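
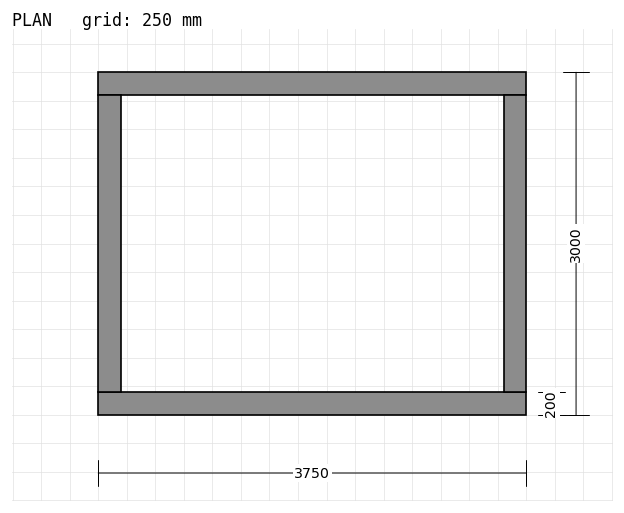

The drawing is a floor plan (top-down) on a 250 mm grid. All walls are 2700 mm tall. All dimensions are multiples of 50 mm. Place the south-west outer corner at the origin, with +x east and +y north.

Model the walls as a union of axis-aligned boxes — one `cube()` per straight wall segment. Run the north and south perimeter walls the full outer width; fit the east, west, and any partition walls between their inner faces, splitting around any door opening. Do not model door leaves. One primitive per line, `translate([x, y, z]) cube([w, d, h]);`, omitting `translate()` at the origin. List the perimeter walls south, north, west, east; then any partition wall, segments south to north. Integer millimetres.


cube([3750, 200, 2700]);
translate([0, 2800, 0]) cube([3750, 200, 2700]);
translate([0, 200, 0]) cube([200, 2600, 2700]);
translate([3550, 200, 0]) cube([200, 2600, 2700]);


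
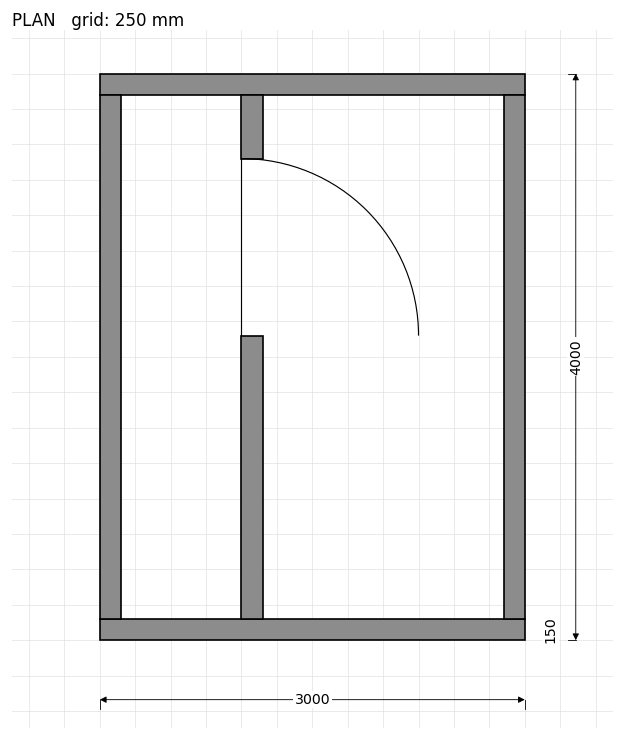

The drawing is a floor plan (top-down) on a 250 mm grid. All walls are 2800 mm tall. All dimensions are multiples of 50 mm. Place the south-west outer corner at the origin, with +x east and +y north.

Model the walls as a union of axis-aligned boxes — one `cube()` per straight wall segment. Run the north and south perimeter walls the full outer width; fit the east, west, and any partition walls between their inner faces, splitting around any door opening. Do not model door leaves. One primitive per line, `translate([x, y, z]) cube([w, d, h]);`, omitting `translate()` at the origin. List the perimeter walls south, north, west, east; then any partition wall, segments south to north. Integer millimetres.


cube([3000, 150, 2800]);
translate([0, 3850, 0]) cube([3000, 150, 2800]);
translate([0, 150, 0]) cube([150, 3700, 2800]);
translate([2850, 150, 0]) cube([150, 3700, 2800]);
translate([1000, 150, 0]) cube([150, 2000, 2800]);
translate([1000, 3400, 0]) cube([150, 450, 2800]);


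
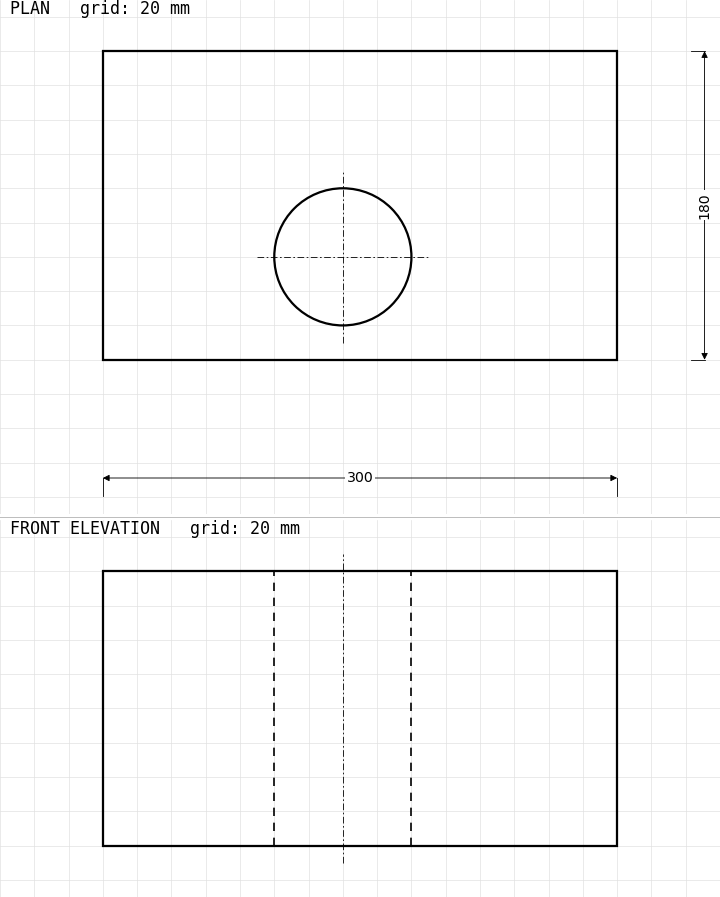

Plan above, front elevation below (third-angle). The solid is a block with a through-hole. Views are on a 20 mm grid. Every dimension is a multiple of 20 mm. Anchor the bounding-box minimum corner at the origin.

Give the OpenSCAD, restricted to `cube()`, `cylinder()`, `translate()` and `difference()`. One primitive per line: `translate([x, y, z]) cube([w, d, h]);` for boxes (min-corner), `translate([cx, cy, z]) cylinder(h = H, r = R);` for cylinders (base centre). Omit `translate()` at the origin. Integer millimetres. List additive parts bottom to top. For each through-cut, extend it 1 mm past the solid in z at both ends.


difference() {
  cube([300, 180, 160]);
  translate([140, 60, -1]) cylinder(h = 162, r = 40);
}


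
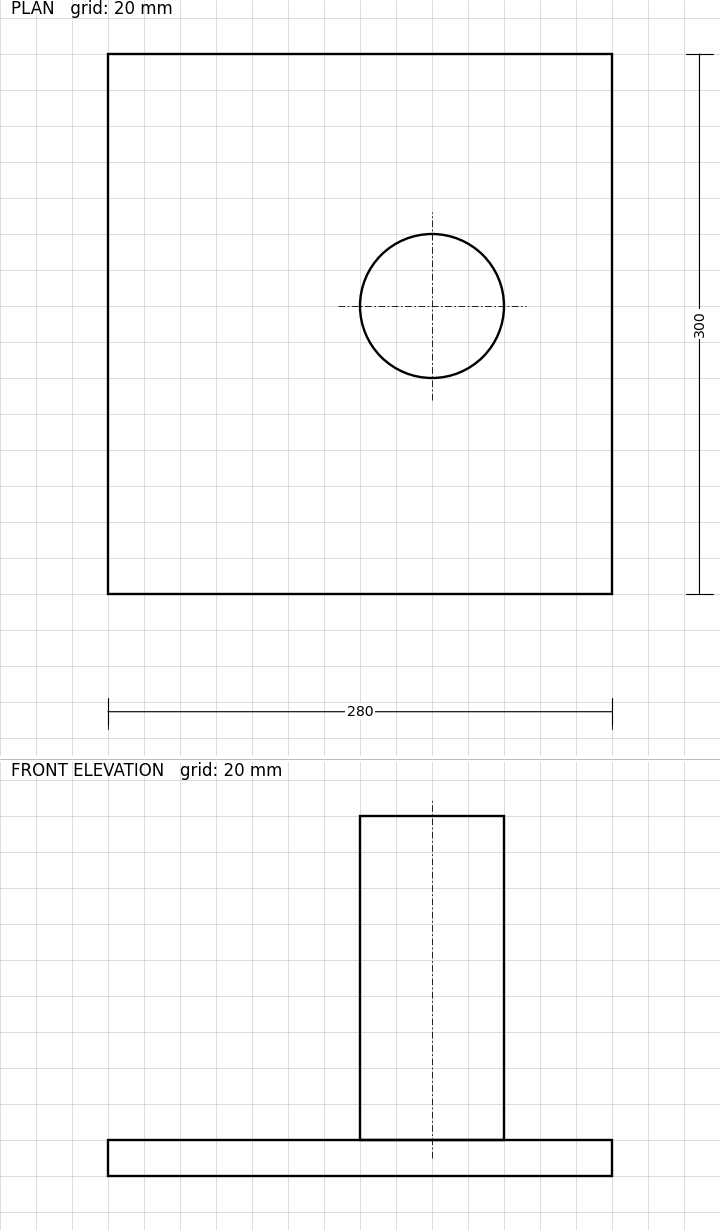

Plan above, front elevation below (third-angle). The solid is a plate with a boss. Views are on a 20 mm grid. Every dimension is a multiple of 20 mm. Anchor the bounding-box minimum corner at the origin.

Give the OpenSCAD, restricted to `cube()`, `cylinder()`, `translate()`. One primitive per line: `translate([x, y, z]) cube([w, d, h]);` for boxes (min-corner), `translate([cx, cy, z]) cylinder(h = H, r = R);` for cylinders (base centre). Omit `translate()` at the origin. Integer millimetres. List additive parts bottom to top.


cube([280, 300, 20]);
translate([180, 160, 20]) cylinder(h = 180, r = 40);


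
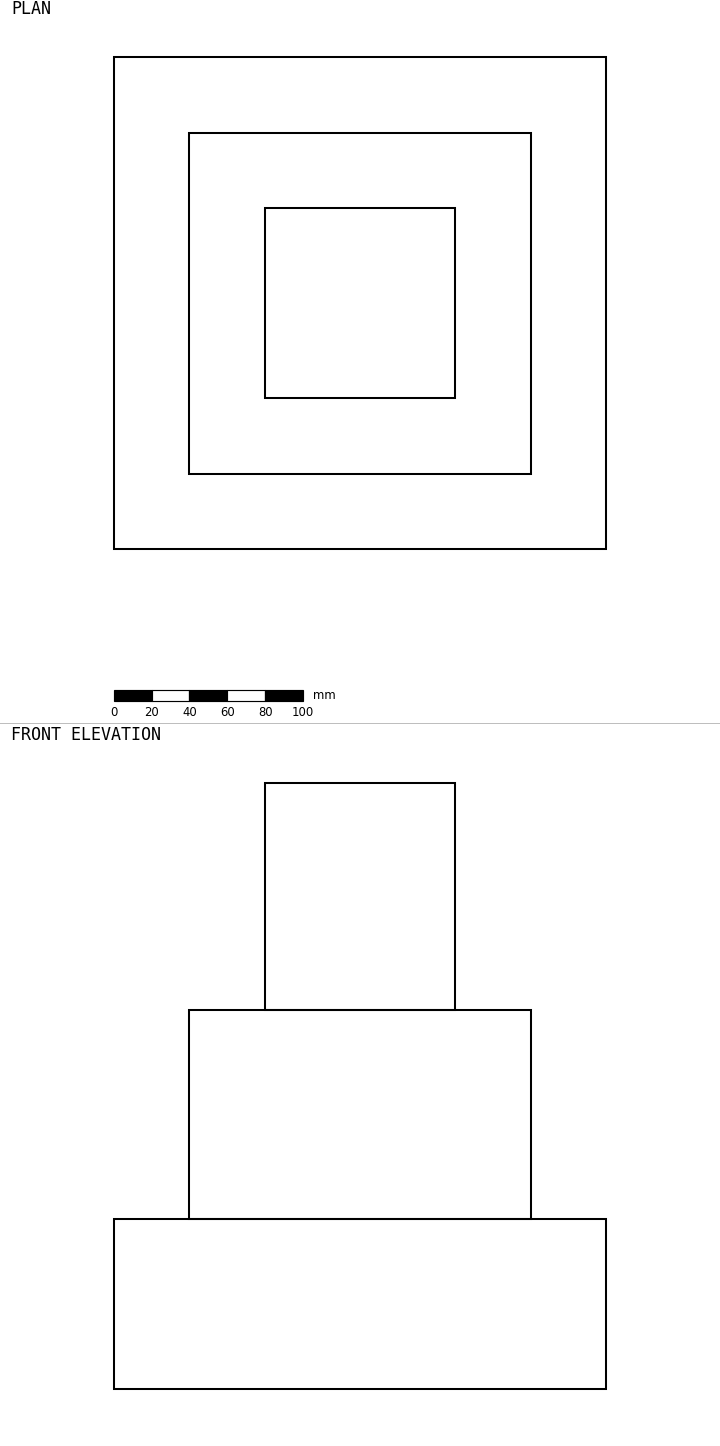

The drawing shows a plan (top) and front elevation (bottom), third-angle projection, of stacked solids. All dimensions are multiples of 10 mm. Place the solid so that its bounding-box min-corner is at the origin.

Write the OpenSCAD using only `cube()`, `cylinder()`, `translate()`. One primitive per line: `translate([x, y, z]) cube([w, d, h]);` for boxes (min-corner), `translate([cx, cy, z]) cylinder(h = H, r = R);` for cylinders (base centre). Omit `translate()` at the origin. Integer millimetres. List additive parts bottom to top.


cube([260, 260, 90]);
translate([40, 40, 90]) cube([180, 180, 110]);
translate([80, 80, 200]) cube([100, 100, 120]);


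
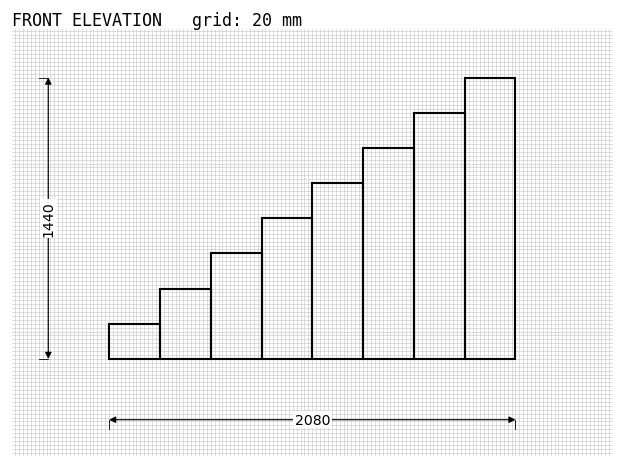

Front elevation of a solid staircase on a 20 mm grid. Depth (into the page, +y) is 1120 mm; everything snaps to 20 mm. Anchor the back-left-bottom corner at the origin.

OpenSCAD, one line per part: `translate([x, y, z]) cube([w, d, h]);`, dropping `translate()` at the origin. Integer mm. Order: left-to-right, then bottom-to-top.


cube([260, 1120, 180]);
translate([260, 0, 0]) cube([260, 1120, 360]);
translate([520, 0, 0]) cube([260, 1120, 540]);
translate([780, 0, 0]) cube([260, 1120, 720]);
translate([1040, 0, 0]) cube([260, 1120, 900]);
translate([1300, 0, 0]) cube([260, 1120, 1080]);
translate([1560, 0, 0]) cube([260, 1120, 1260]);
translate([1820, 0, 0]) cube([260, 1120, 1440]);


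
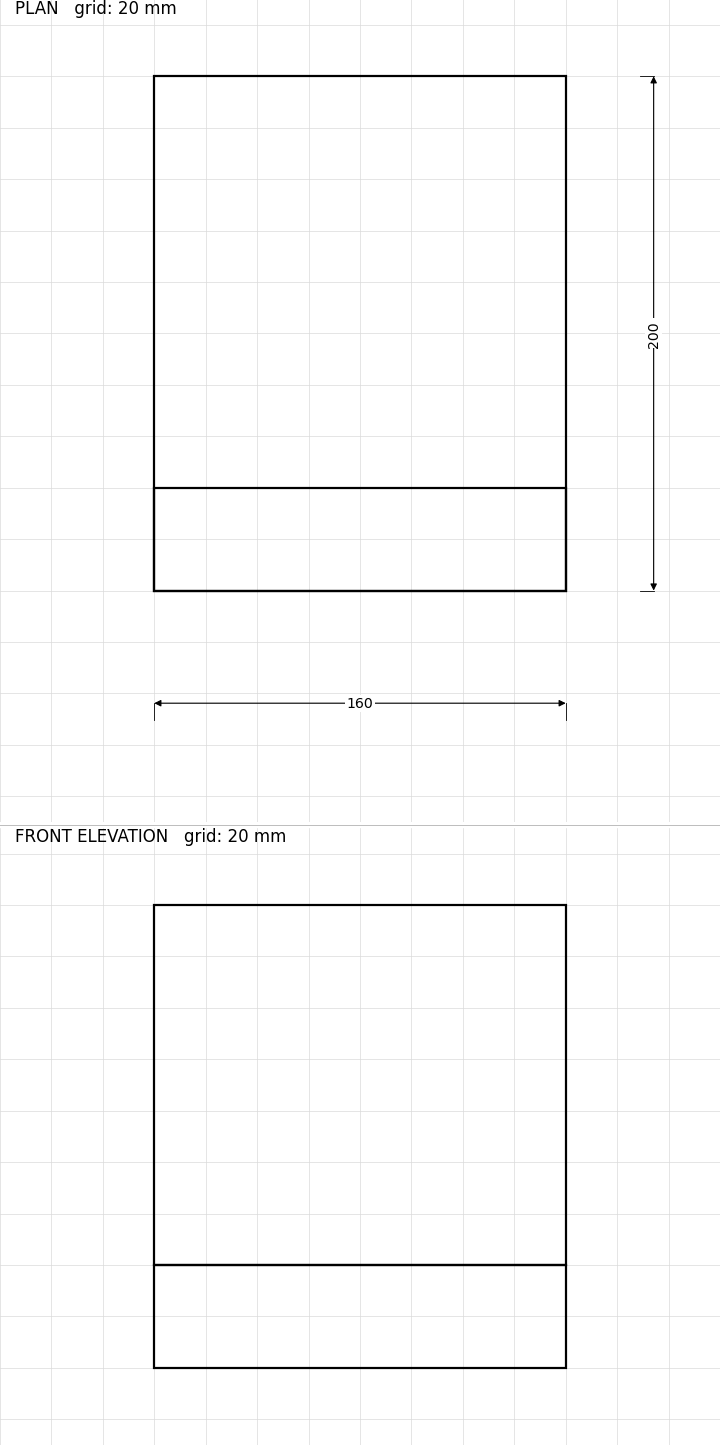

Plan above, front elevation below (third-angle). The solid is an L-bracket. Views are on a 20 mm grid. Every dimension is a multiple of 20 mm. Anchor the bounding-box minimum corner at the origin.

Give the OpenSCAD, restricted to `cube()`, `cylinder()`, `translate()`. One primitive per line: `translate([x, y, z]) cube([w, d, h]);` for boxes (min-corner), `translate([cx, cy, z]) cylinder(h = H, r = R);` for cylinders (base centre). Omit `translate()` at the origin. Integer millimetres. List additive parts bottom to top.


cube([160, 200, 40]);
translate([0, 0, 40]) cube([160, 40, 140]);


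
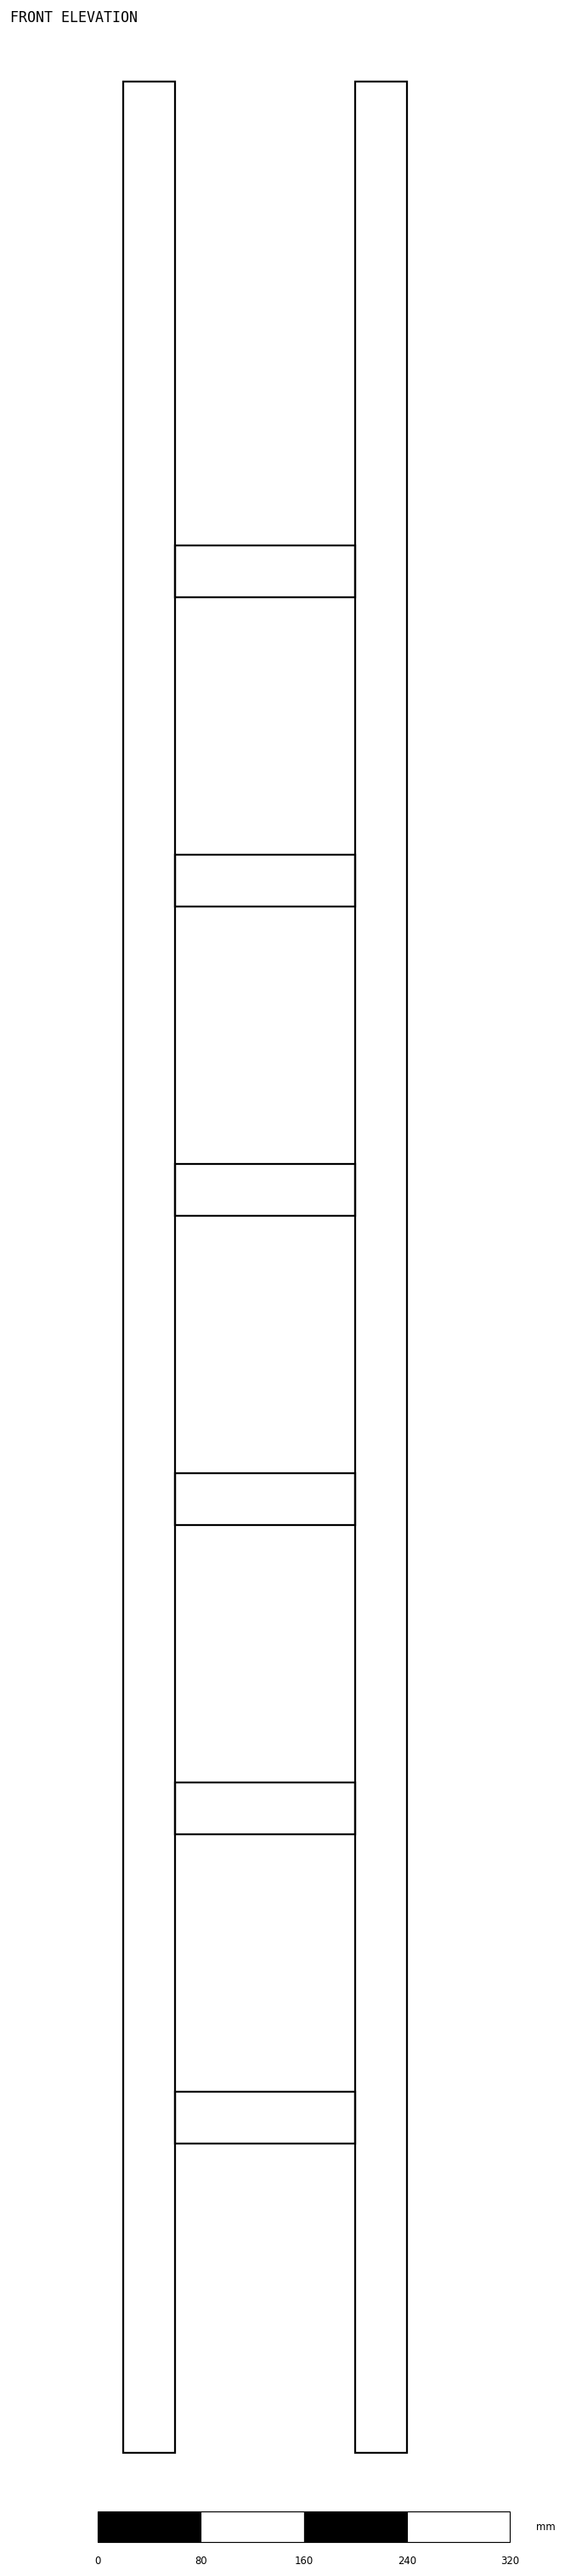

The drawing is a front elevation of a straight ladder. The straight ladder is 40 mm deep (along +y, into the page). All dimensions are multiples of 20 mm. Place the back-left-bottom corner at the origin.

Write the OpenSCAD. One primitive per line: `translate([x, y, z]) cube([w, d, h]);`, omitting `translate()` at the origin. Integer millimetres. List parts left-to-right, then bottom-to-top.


cube([40, 40, 1840]);
translate([40, 0, 240]) cube([140, 40, 40]);
translate([40, 0, 480]) cube([140, 40, 40]);
translate([40, 0, 720]) cube([140, 40, 40]);
translate([40, 0, 960]) cube([140, 40, 40]);
translate([40, 0, 1200]) cube([140, 40, 40]);
translate([40, 0, 1440]) cube([140, 40, 40]);
translate([180, 0, 0]) cube([40, 40, 1840]);


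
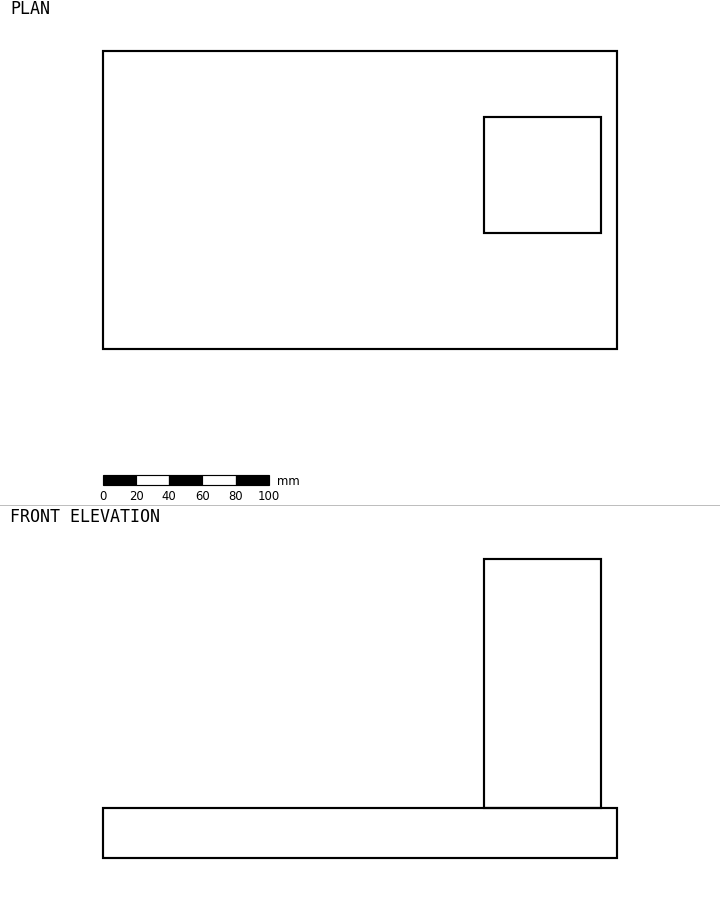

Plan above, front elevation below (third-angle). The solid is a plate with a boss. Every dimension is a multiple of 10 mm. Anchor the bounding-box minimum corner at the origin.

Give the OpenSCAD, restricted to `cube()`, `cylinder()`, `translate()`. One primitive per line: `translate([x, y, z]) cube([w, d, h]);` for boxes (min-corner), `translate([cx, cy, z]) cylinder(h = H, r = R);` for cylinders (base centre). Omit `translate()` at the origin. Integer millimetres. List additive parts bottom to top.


cube([310, 180, 30]);
translate([230, 70, 30]) cube([70, 70, 150]);


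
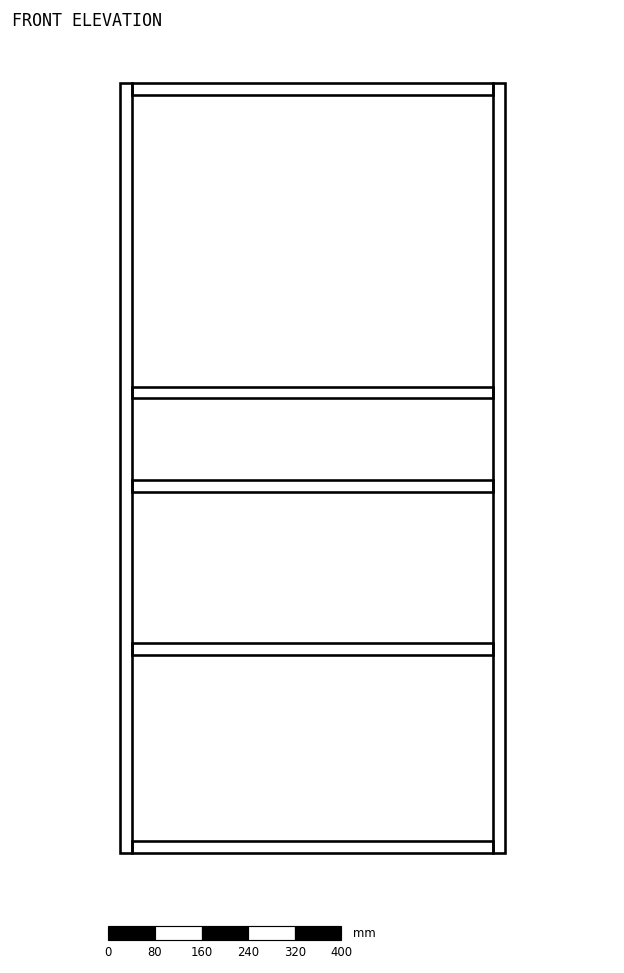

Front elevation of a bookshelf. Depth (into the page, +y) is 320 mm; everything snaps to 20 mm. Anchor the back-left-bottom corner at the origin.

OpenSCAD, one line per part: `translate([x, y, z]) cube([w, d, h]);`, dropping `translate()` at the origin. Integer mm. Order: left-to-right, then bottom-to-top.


cube([20, 320, 1320]);
translate([20, 0, 0]) cube([620, 320, 20]);
translate([20, 0, 340]) cube([620, 320, 20]);
translate([20, 0, 620]) cube([620, 320, 20]);
translate([20, 0, 780]) cube([620, 320, 20]);
translate([20, 0, 1300]) cube([620, 320, 20]);
translate([640, 0, 0]) cube([20, 320, 1320]);


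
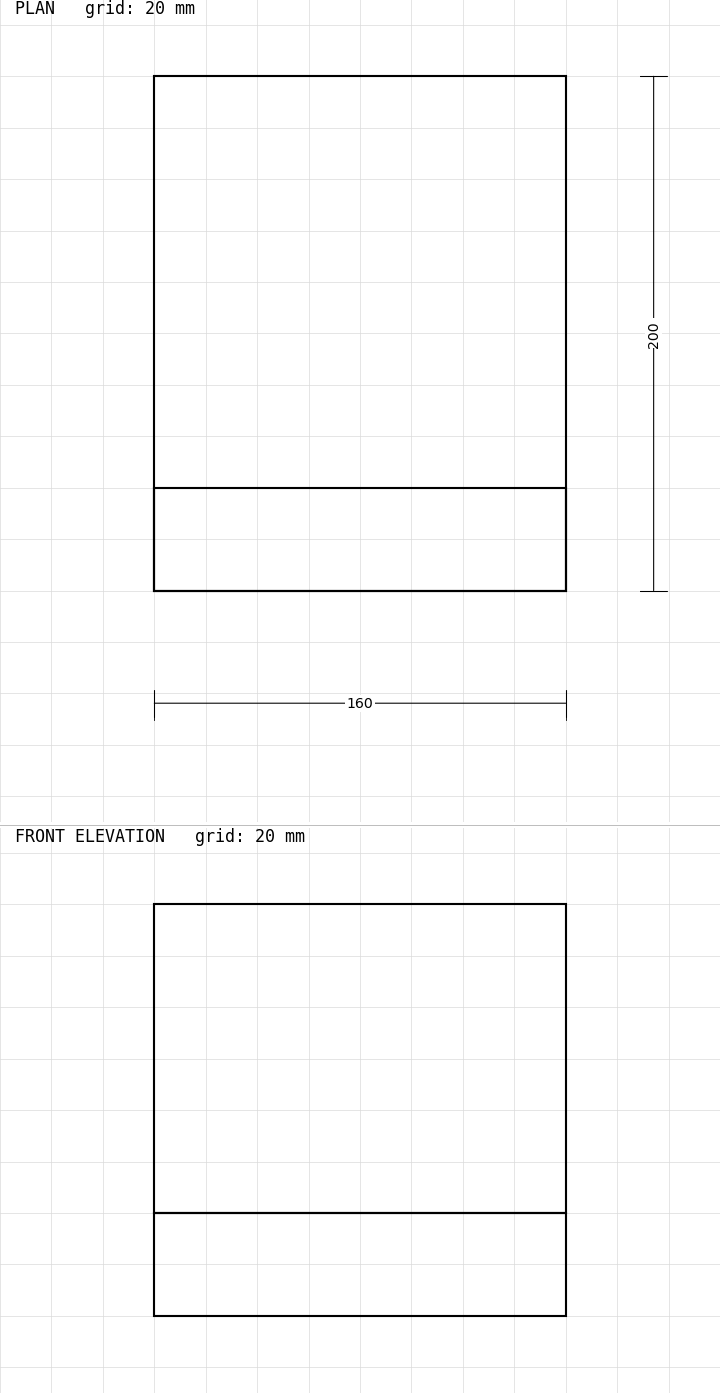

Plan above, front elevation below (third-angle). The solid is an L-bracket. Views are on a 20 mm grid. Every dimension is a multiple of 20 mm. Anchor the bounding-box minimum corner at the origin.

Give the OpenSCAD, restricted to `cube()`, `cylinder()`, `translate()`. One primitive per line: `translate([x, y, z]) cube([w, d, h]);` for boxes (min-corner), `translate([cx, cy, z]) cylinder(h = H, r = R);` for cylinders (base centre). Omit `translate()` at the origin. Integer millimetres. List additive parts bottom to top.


cube([160, 200, 40]);
translate([0, 0, 40]) cube([160, 40, 120]);


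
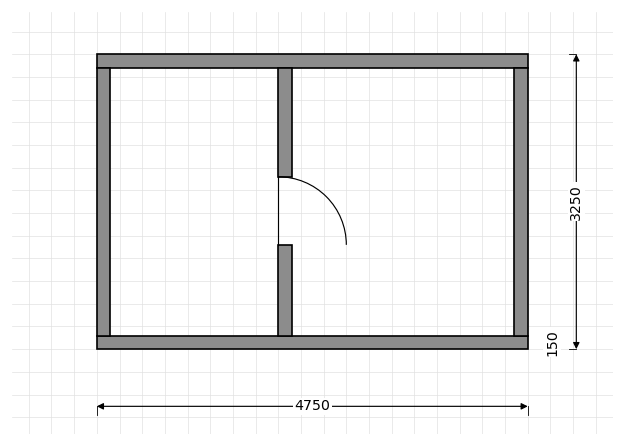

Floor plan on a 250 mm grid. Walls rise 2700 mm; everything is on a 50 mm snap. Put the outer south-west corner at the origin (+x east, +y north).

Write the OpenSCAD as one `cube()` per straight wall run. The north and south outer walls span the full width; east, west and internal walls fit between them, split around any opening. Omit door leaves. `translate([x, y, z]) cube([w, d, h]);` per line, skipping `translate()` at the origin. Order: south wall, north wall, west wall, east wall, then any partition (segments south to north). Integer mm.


cube([4750, 150, 2700]);
translate([0, 3100, 0]) cube([4750, 150, 2700]);
translate([0, 150, 0]) cube([150, 2950, 2700]);
translate([4600, 150, 0]) cube([150, 2950, 2700]);
translate([2000, 150, 0]) cube([150, 1000, 2700]);
translate([2000, 1900, 0]) cube([150, 1200, 2700]);


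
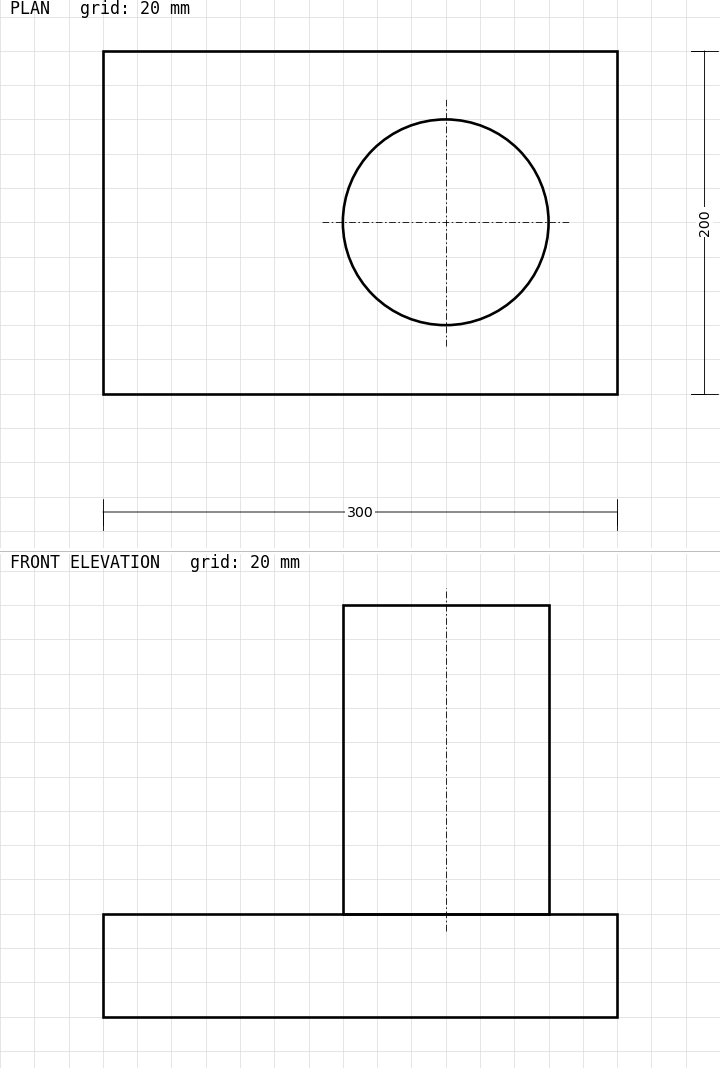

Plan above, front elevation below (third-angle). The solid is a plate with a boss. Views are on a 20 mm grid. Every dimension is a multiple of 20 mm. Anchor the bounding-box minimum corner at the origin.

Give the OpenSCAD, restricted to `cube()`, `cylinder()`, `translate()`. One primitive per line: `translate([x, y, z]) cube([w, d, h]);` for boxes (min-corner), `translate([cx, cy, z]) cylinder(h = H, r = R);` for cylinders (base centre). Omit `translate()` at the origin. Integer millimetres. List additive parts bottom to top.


cube([300, 200, 60]);
translate([200, 100, 60]) cylinder(h = 180, r = 60);


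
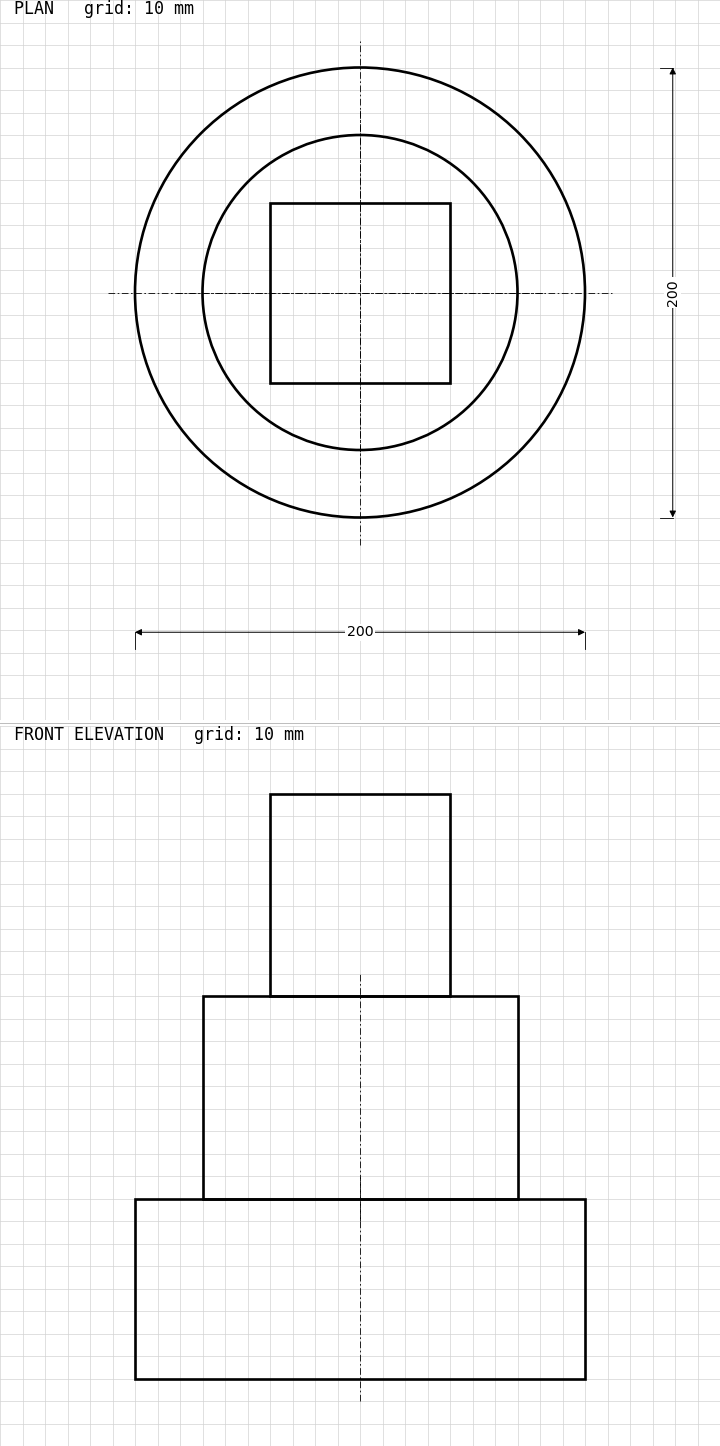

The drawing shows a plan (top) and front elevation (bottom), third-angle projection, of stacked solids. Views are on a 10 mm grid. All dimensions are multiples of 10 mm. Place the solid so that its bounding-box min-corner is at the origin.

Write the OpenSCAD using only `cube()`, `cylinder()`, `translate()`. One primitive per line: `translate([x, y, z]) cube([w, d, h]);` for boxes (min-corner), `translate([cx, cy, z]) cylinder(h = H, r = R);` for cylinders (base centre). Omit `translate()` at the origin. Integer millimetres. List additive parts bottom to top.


translate([100, 100, 0]) cylinder(h = 80, r = 100);
translate([100, 100, 80]) cylinder(h = 90, r = 70);
translate([60, 60, 170]) cube([80, 80, 90]);


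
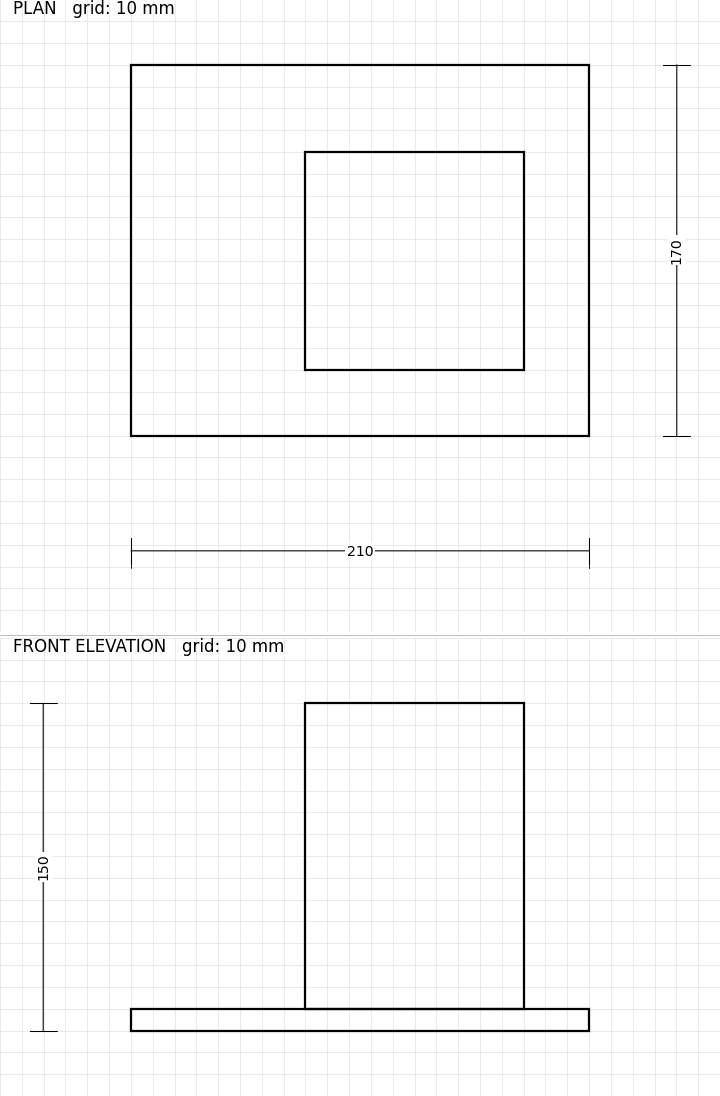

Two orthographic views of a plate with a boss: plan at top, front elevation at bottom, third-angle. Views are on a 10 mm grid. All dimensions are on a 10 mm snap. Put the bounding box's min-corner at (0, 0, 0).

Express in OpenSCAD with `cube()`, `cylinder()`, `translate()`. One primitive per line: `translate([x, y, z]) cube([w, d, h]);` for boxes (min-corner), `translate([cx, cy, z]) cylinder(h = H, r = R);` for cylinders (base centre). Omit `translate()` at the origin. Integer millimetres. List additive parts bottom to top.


cube([210, 170, 10]);
translate([80, 30, 10]) cube([100, 100, 140]);


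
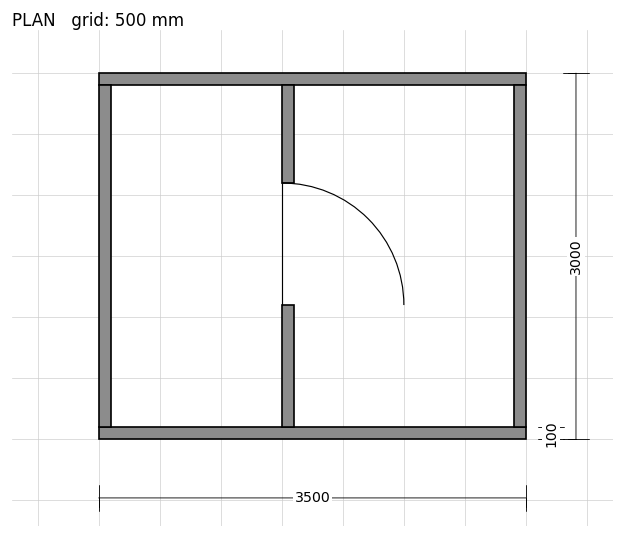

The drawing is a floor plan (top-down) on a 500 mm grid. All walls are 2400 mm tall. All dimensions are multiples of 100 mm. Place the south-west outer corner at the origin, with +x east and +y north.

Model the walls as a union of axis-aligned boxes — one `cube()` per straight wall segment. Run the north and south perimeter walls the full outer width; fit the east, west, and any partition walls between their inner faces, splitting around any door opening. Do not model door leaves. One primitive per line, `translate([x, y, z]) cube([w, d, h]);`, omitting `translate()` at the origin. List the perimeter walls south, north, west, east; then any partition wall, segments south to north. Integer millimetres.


cube([3500, 100, 2400]);
translate([0, 2900, 0]) cube([3500, 100, 2400]);
translate([0, 100, 0]) cube([100, 2800, 2400]);
translate([3400, 100, 0]) cube([100, 2800, 2400]);
translate([1500, 100, 0]) cube([100, 1000, 2400]);
translate([1500, 2100, 0]) cube([100, 800, 2400]);


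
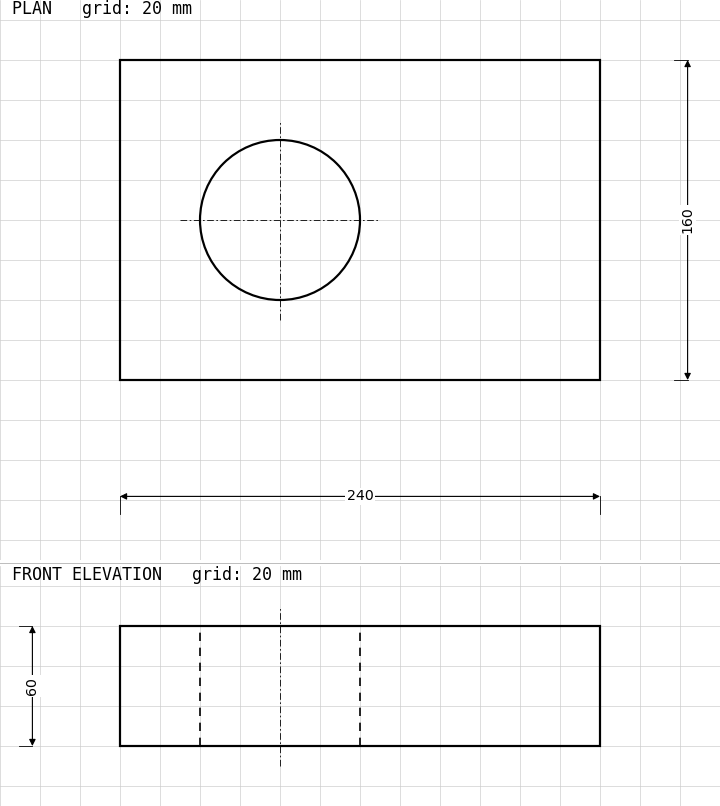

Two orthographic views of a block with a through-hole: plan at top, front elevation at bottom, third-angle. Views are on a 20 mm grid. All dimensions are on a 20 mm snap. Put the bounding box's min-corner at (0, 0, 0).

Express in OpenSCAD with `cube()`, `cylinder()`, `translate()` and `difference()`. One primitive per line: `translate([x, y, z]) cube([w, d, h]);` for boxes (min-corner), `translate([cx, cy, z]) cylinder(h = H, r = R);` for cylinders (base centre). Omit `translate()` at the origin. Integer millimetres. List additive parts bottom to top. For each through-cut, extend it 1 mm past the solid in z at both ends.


difference() {
  cube([240, 160, 60]);
  translate([80, 80, -1]) cylinder(h = 62, r = 40);
}


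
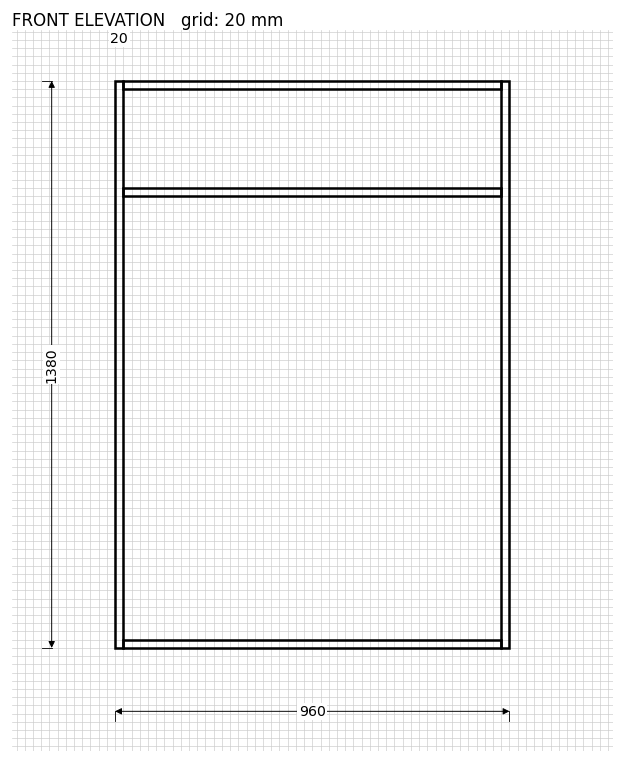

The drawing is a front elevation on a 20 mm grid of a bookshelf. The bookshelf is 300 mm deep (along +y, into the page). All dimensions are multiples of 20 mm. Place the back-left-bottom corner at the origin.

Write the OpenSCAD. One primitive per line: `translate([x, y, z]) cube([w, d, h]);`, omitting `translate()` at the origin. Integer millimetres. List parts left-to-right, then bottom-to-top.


cube([20, 300, 1380]);
translate([20, 0, 0]) cube([920, 300, 20]);
translate([20, 0, 1100]) cube([920, 300, 20]);
translate([20, 0, 1360]) cube([920, 300, 20]);
translate([940, 0, 0]) cube([20, 300, 1380]);


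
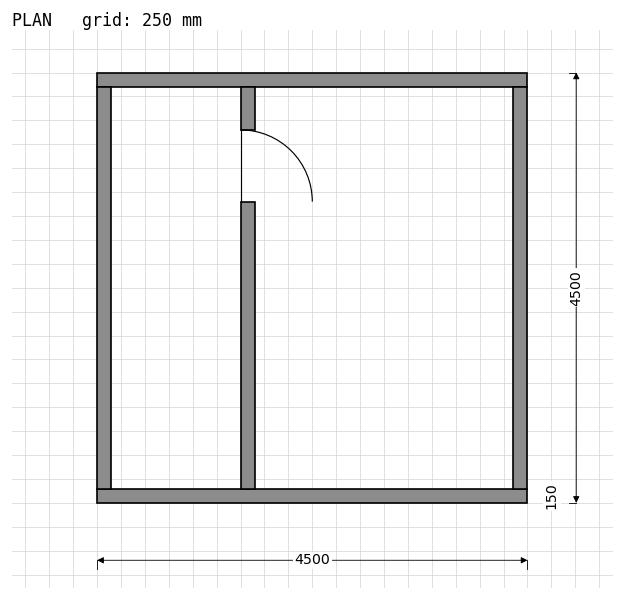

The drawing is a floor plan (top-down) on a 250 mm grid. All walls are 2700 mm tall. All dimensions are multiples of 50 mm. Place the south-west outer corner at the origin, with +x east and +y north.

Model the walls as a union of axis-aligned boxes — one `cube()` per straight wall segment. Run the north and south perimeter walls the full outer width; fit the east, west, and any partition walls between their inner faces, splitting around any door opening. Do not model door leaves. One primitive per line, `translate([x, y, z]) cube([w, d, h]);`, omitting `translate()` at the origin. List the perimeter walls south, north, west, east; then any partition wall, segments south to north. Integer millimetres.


cube([4500, 150, 2700]);
translate([0, 4350, 0]) cube([4500, 150, 2700]);
translate([0, 150, 0]) cube([150, 4200, 2700]);
translate([4350, 150, 0]) cube([150, 4200, 2700]);
translate([1500, 150, 0]) cube([150, 3000, 2700]);
translate([1500, 3900, 0]) cube([150, 450, 2700]);


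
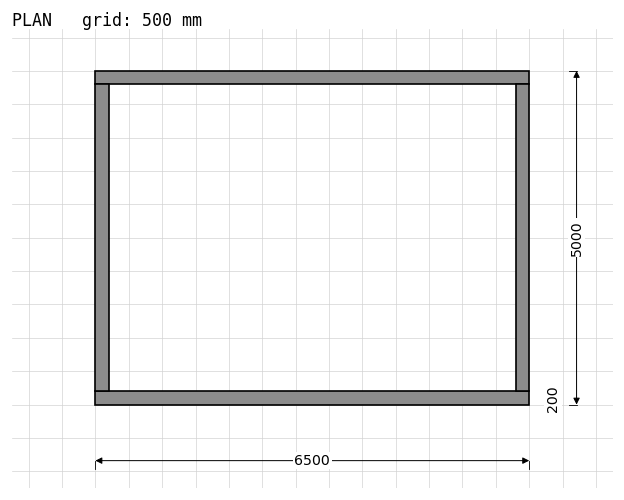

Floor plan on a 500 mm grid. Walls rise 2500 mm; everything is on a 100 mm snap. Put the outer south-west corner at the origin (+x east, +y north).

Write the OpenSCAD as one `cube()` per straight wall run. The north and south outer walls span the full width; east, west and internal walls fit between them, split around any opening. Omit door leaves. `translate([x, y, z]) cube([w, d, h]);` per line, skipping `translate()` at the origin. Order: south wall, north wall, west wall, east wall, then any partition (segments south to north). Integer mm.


cube([6500, 200, 2500]);
translate([0, 4800, 0]) cube([6500, 200, 2500]);
translate([0, 200, 0]) cube([200, 4600, 2500]);
translate([6300, 200, 0]) cube([200, 4600, 2500]);


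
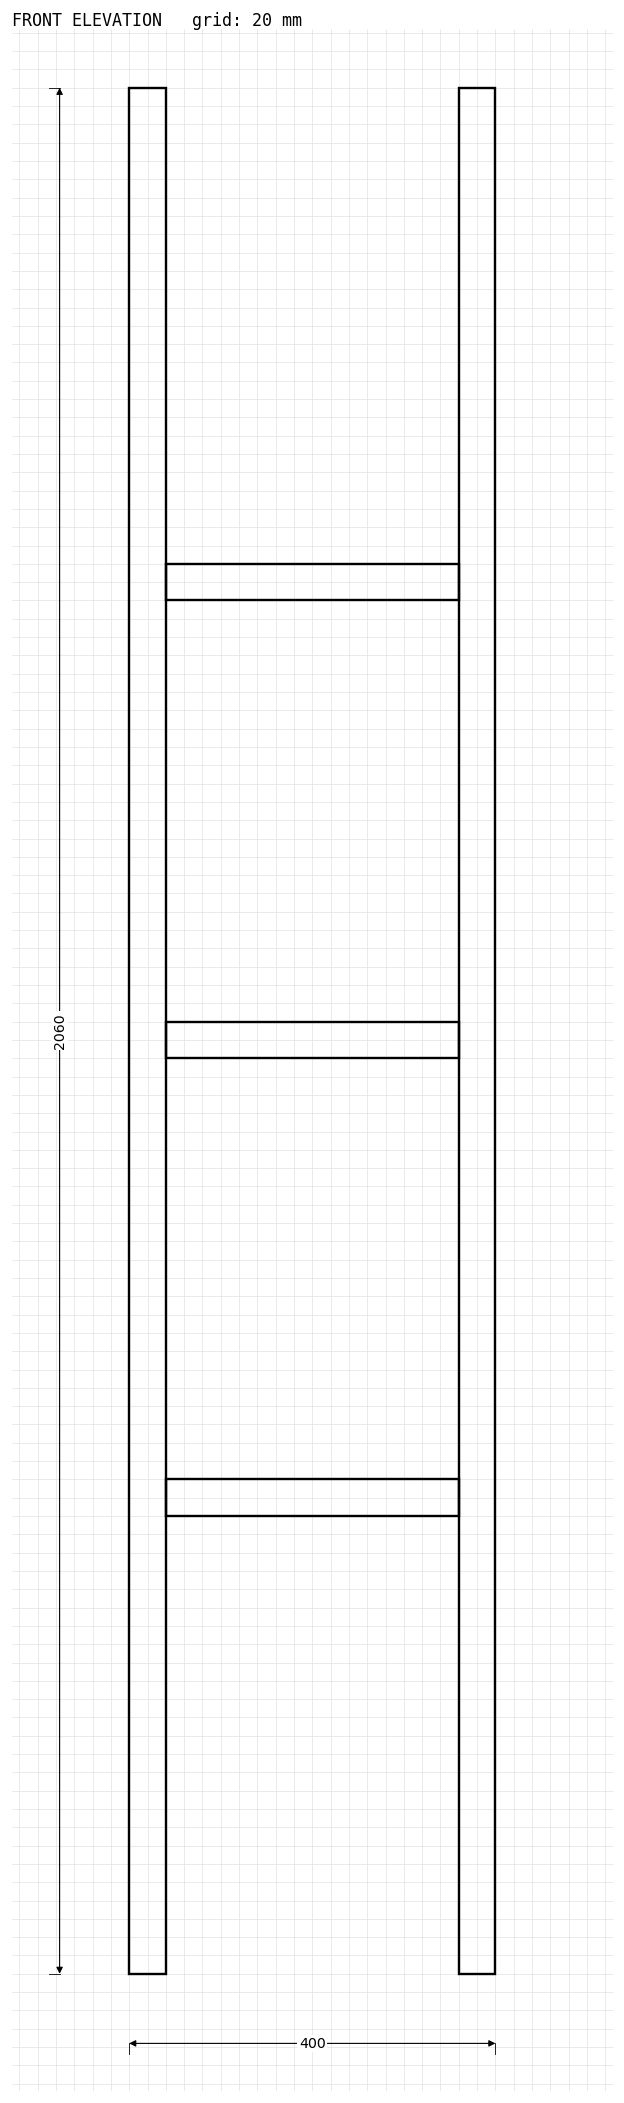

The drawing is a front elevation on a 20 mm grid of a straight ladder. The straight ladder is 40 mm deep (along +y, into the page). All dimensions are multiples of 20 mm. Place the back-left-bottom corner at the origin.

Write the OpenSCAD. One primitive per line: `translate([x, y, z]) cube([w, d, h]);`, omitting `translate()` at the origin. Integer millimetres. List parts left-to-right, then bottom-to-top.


cube([40, 40, 2060]);
translate([40, 0, 500]) cube([320, 40, 40]);
translate([40, 0, 1000]) cube([320, 40, 40]);
translate([40, 0, 1500]) cube([320, 40, 40]);
translate([360, 0, 0]) cube([40, 40, 2060]);


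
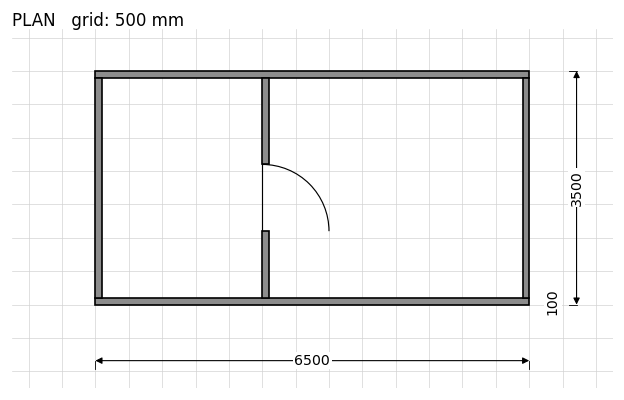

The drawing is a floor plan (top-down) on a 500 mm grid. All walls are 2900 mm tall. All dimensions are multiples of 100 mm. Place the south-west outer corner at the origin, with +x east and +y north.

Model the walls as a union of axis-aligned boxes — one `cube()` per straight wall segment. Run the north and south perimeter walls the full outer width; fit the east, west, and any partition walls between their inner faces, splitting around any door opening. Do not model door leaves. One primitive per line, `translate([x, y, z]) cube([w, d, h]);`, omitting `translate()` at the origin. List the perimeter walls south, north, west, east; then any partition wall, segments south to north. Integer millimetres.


cube([6500, 100, 2900]);
translate([0, 3400, 0]) cube([6500, 100, 2900]);
translate([0, 100, 0]) cube([100, 3300, 2900]);
translate([6400, 100, 0]) cube([100, 3300, 2900]);
translate([2500, 100, 0]) cube([100, 1000, 2900]);
translate([2500, 2100, 0]) cube([100, 1300, 2900]);


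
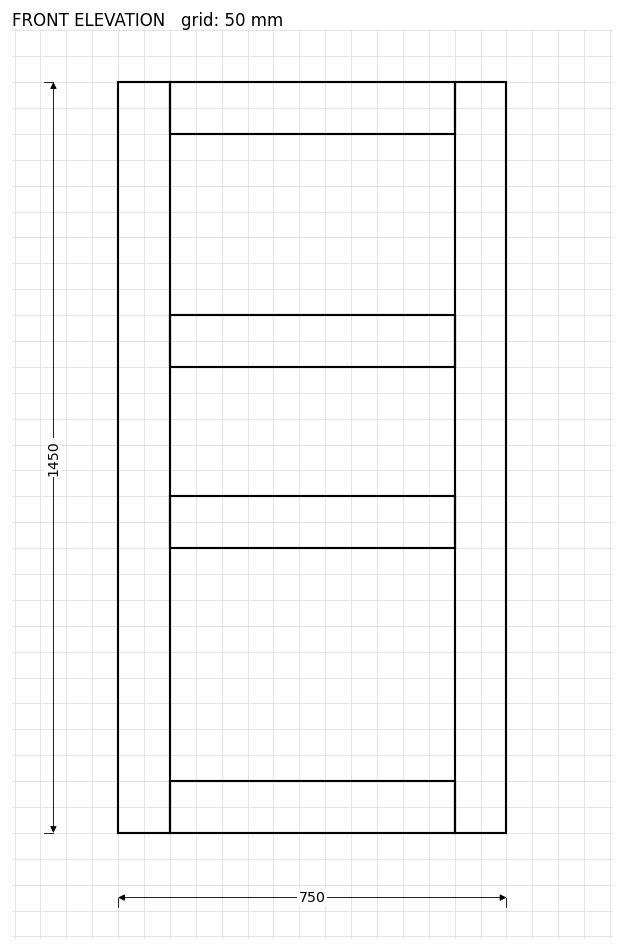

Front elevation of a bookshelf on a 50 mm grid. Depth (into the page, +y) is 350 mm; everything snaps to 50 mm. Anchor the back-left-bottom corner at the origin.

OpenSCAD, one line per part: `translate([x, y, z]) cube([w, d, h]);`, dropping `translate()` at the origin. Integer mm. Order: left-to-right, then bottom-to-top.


cube([100, 350, 1450]);
translate([100, 0, 0]) cube([550, 350, 100]);
translate([100, 0, 550]) cube([550, 350, 100]);
translate([100, 0, 900]) cube([550, 350, 100]);
translate([100, 0, 1350]) cube([550, 350, 100]);
translate([650, 0, 0]) cube([100, 350, 1450]);


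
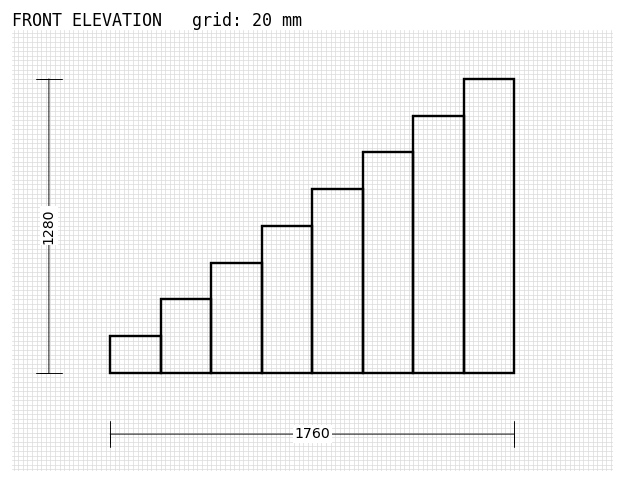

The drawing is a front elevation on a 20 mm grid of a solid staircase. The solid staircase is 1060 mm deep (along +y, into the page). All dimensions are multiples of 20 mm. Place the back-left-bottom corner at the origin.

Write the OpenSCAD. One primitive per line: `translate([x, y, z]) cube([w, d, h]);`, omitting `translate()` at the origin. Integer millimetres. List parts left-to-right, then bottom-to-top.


cube([220, 1060, 160]);
translate([220, 0, 0]) cube([220, 1060, 320]);
translate([440, 0, 0]) cube([220, 1060, 480]);
translate([660, 0, 0]) cube([220, 1060, 640]);
translate([880, 0, 0]) cube([220, 1060, 800]);
translate([1100, 0, 0]) cube([220, 1060, 960]);
translate([1320, 0, 0]) cube([220, 1060, 1120]);
translate([1540, 0, 0]) cube([220, 1060, 1280]);


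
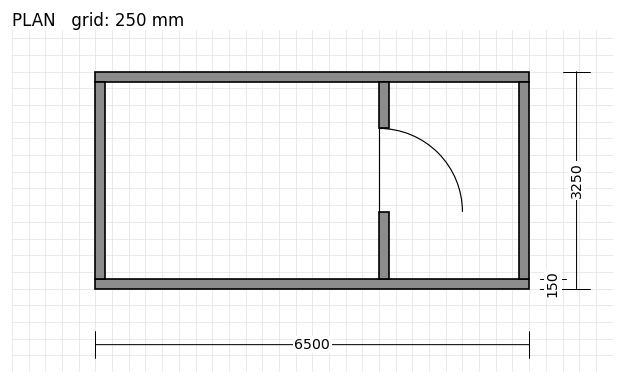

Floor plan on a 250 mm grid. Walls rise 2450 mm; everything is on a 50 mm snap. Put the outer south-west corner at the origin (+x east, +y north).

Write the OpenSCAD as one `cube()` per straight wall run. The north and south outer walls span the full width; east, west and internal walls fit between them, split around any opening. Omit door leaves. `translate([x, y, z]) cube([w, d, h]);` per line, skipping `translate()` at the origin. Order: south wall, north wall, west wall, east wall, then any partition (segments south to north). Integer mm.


cube([6500, 150, 2450]);
translate([0, 3100, 0]) cube([6500, 150, 2450]);
translate([0, 150, 0]) cube([150, 2950, 2450]);
translate([6350, 150, 0]) cube([150, 2950, 2450]);
translate([4250, 150, 0]) cube([150, 1000, 2450]);
translate([4250, 2400, 0]) cube([150, 700, 2450]);


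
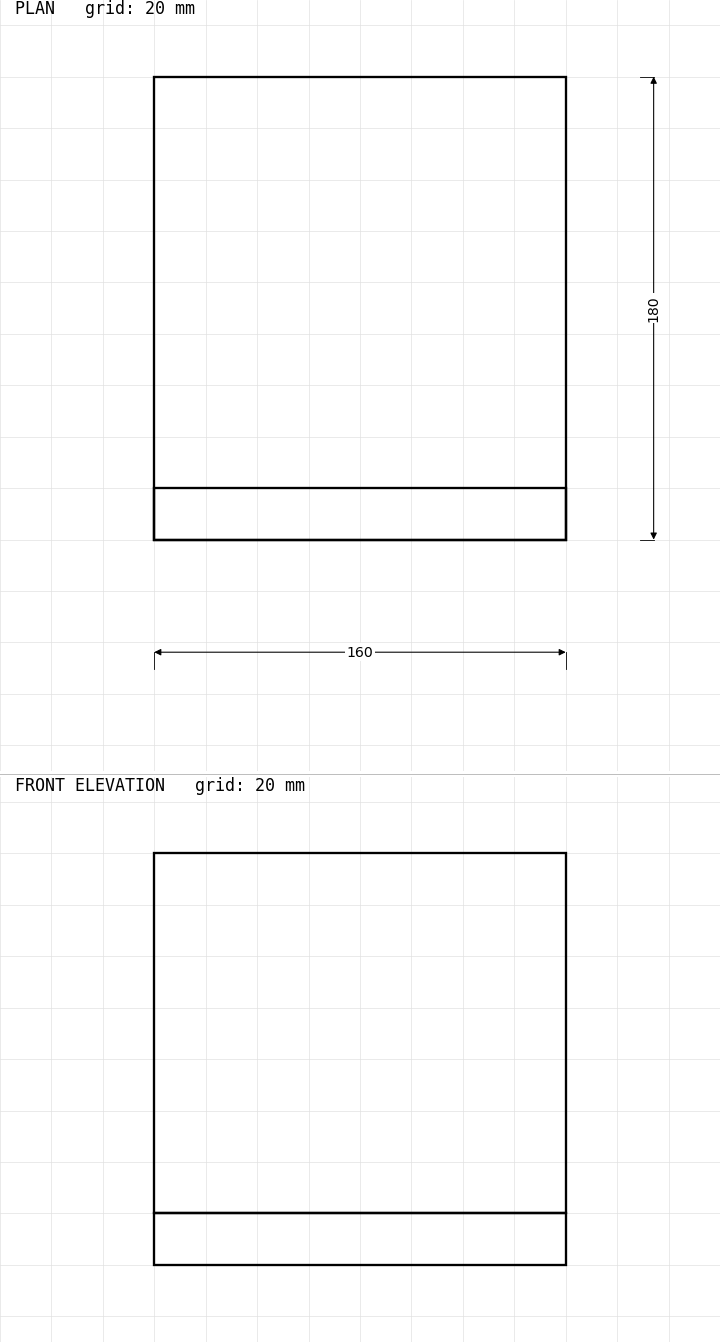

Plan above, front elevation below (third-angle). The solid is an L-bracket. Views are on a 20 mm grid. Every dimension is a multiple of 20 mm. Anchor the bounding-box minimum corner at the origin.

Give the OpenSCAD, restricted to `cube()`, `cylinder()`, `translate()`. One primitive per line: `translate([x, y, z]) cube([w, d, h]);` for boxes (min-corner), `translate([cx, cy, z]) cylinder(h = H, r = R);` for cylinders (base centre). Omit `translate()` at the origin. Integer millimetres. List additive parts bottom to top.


cube([160, 180, 20]);
translate([0, 0, 20]) cube([160, 20, 140]);


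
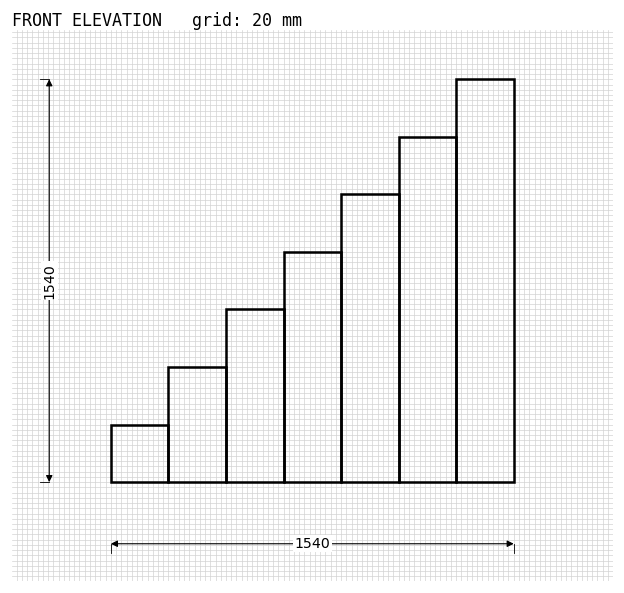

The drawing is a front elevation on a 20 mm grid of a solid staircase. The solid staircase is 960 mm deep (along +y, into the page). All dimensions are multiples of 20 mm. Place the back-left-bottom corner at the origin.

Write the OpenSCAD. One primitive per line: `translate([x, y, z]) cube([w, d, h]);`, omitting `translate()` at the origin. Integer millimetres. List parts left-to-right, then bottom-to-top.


cube([220, 960, 220]);
translate([220, 0, 0]) cube([220, 960, 440]);
translate([440, 0, 0]) cube([220, 960, 660]);
translate([660, 0, 0]) cube([220, 960, 880]);
translate([880, 0, 0]) cube([220, 960, 1100]);
translate([1100, 0, 0]) cube([220, 960, 1320]);
translate([1320, 0, 0]) cube([220, 960, 1540]);


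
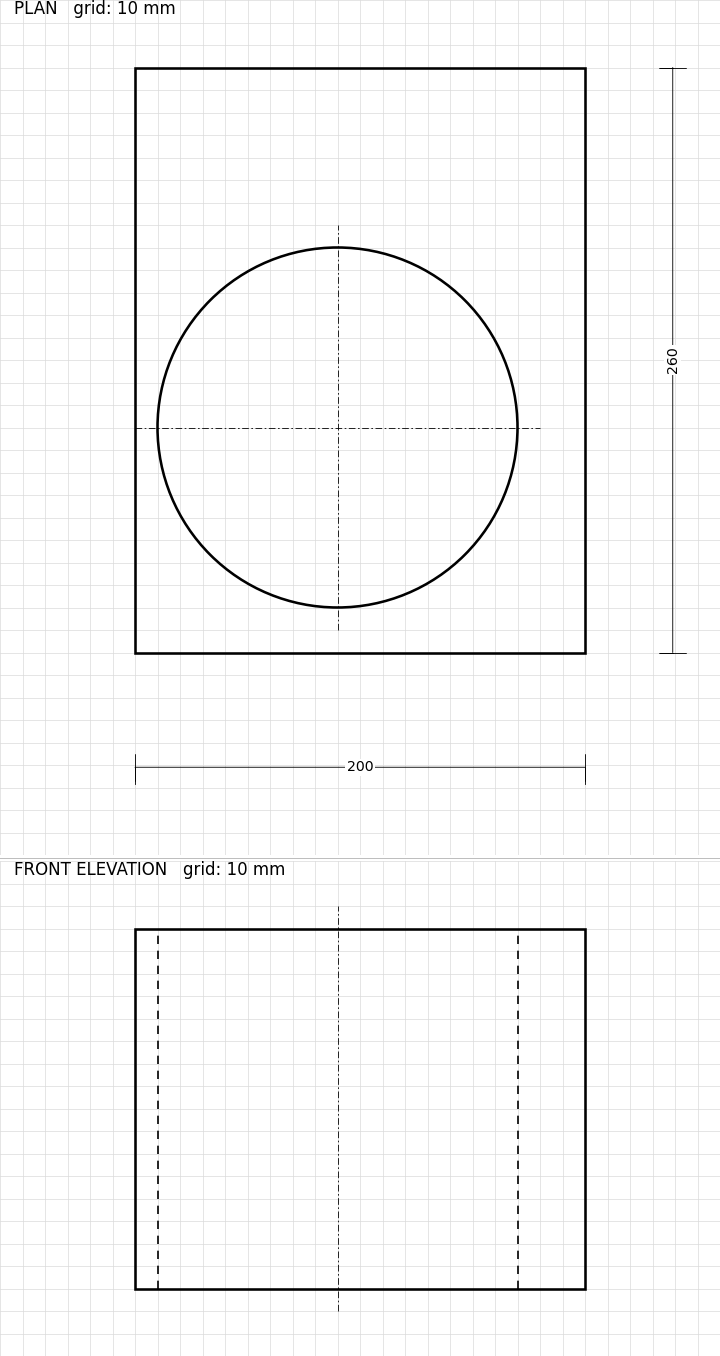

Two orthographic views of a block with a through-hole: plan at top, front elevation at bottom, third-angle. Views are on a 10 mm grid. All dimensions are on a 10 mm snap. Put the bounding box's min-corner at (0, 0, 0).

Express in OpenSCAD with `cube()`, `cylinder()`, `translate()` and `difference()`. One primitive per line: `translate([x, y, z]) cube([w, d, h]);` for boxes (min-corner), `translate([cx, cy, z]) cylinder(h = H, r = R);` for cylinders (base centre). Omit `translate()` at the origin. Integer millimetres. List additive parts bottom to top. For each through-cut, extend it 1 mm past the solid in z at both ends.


difference() {
  cube([200, 260, 160]);
  translate([90, 100, -1]) cylinder(h = 162, r = 80);
}


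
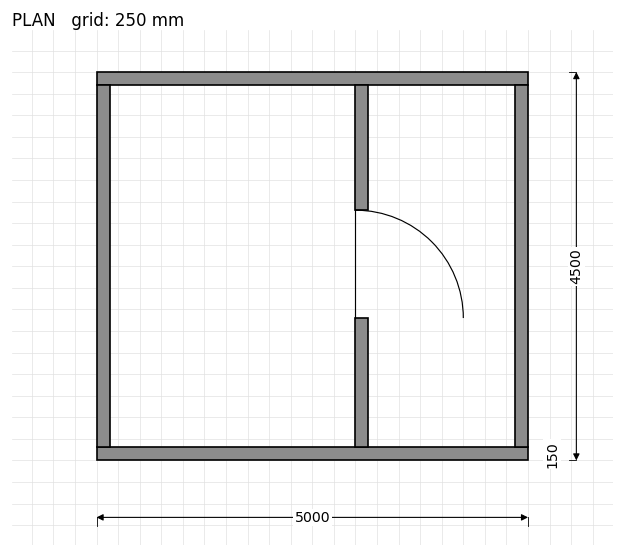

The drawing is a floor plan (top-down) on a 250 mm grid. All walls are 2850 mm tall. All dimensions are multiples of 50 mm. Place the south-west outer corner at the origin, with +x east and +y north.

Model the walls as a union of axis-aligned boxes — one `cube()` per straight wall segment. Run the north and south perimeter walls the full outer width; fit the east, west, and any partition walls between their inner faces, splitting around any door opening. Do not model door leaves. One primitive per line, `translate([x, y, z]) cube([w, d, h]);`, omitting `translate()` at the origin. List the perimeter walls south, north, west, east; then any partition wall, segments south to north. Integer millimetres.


cube([5000, 150, 2850]);
translate([0, 4350, 0]) cube([5000, 150, 2850]);
translate([0, 150, 0]) cube([150, 4200, 2850]);
translate([4850, 150, 0]) cube([150, 4200, 2850]);
translate([3000, 150, 0]) cube([150, 1500, 2850]);
translate([3000, 2900, 0]) cube([150, 1450, 2850]);


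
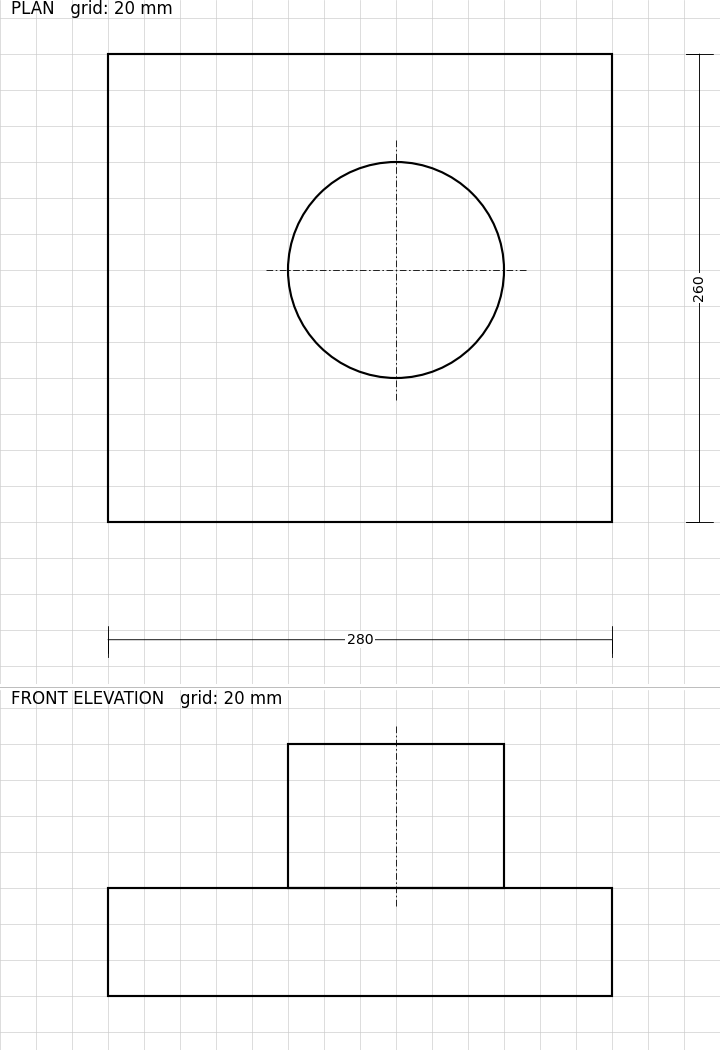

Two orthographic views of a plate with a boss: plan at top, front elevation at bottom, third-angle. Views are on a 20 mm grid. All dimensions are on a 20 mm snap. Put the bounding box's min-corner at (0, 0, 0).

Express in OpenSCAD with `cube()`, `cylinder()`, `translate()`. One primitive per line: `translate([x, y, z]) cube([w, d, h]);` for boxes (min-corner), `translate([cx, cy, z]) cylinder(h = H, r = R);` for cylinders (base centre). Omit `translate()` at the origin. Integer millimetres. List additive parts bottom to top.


cube([280, 260, 60]);
translate([160, 140, 60]) cylinder(h = 80, r = 60);


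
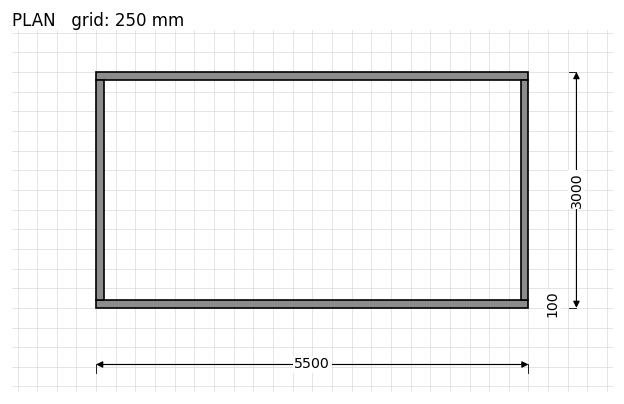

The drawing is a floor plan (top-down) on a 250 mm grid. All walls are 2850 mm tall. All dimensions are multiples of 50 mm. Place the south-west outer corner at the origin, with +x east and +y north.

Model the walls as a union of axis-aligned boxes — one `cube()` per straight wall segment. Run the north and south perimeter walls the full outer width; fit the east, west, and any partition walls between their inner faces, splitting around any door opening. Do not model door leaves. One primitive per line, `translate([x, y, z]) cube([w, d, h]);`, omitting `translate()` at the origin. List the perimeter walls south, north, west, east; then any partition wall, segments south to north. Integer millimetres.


cube([5500, 100, 2850]);
translate([0, 2900, 0]) cube([5500, 100, 2850]);
translate([0, 100, 0]) cube([100, 2800, 2850]);
translate([5400, 100, 0]) cube([100, 2800, 2850]);


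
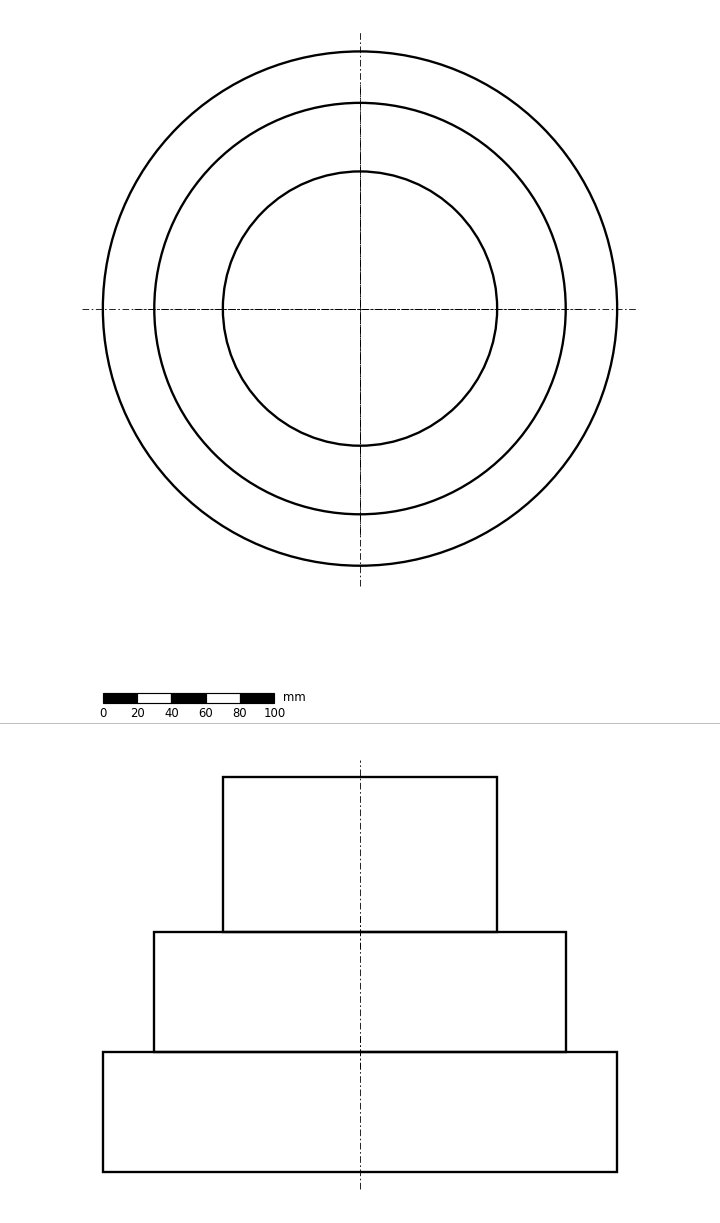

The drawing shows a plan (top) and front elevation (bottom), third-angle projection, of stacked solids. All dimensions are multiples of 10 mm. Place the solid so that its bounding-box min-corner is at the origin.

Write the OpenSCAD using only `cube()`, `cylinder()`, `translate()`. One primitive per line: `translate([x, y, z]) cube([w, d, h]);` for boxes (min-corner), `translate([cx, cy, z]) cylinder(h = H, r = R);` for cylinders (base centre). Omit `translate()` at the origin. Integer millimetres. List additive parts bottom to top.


translate([150, 150, 0]) cylinder(h = 70, r = 150);
translate([150, 150, 70]) cylinder(h = 70, r = 120);
translate([150, 150, 140]) cylinder(h = 90, r = 80);


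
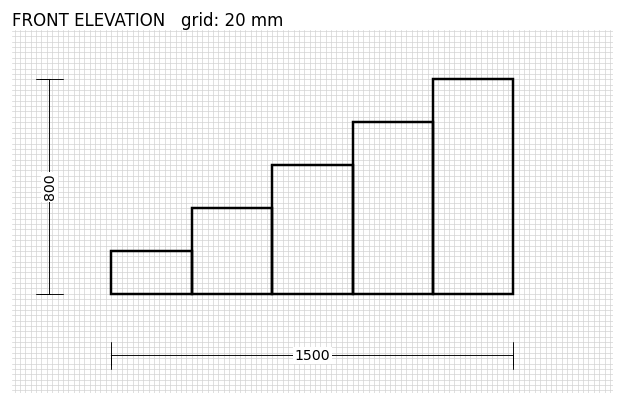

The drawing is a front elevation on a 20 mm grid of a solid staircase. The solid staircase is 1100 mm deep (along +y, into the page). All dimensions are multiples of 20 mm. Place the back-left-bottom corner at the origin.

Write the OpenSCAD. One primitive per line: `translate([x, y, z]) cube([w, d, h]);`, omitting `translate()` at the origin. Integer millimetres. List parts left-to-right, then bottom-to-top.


cube([300, 1100, 160]);
translate([300, 0, 0]) cube([300, 1100, 320]);
translate([600, 0, 0]) cube([300, 1100, 480]);
translate([900, 0, 0]) cube([300, 1100, 640]);
translate([1200, 0, 0]) cube([300, 1100, 800]);


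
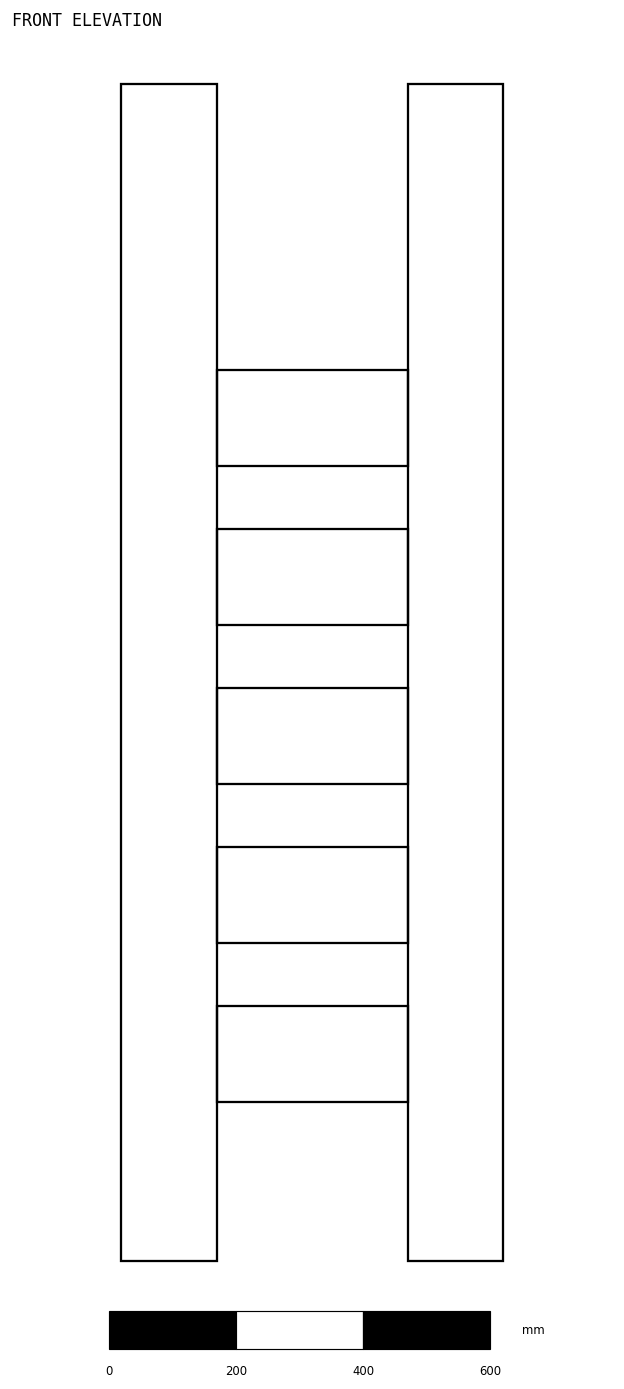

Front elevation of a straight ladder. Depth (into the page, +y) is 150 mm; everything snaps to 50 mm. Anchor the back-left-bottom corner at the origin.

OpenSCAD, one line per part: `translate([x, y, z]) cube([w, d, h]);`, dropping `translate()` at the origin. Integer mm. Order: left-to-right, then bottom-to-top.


cube([150, 150, 1850]);
translate([150, 0, 250]) cube([300, 150, 150]);
translate([150, 0, 500]) cube([300, 150, 150]);
translate([150, 0, 750]) cube([300, 150, 150]);
translate([150, 0, 1000]) cube([300, 150, 150]);
translate([150, 0, 1250]) cube([300, 150, 150]);
translate([450, 0, 0]) cube([150, 150, 1850]);


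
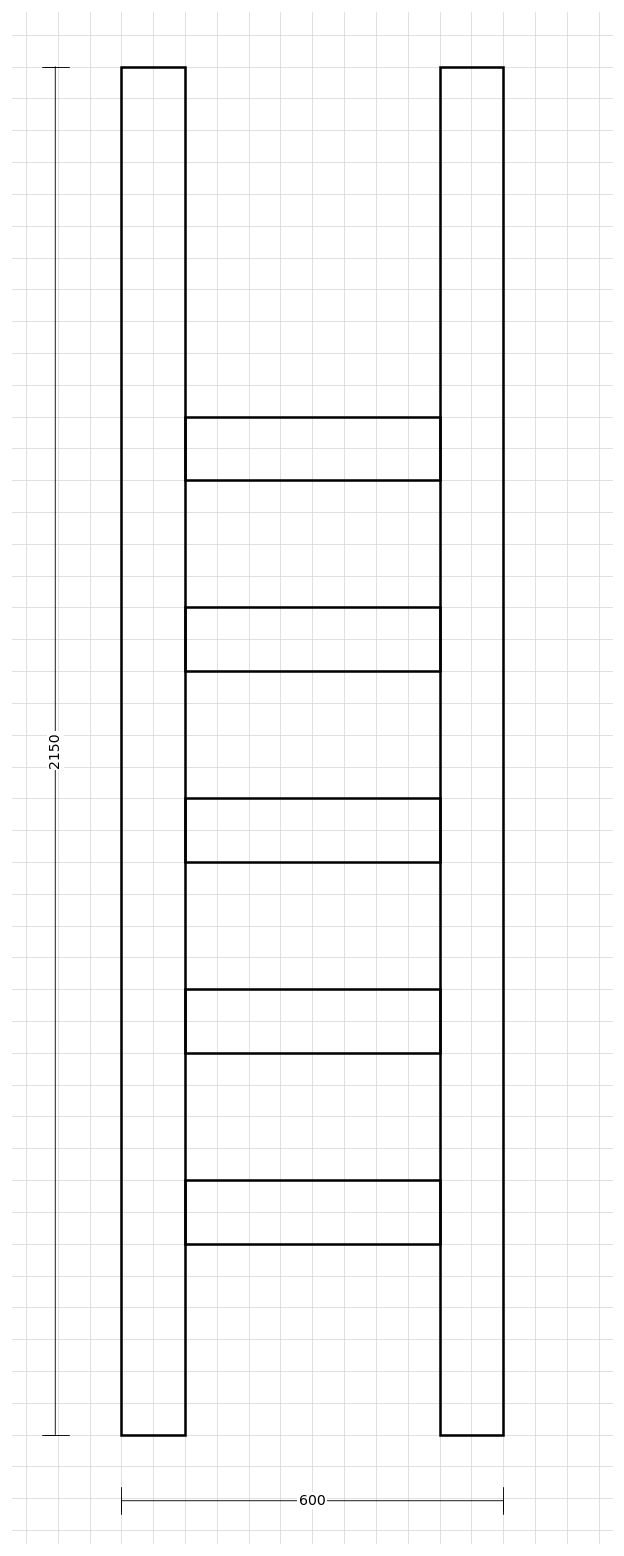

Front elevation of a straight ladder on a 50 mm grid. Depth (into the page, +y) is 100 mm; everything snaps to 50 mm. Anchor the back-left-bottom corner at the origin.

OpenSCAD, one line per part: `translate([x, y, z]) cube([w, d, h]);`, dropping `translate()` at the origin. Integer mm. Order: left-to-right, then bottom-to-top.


cube([100, 100, 2150]);
translate([100, 0, 300]) cube([400, 100, 100]);
translate([100, 0, 600]) cube([400, 100, 100]);
translate([100, 0, 900]) cube([400, 100, 100]);
translate([100, 0, 1200]) cube([400, 100, 100]);
translate([100, 0, 1500]) cube([400, 100, 100]);
translate([500, 0, 0]) cube([100, 100, 2150]);
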